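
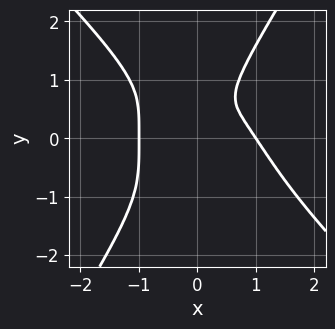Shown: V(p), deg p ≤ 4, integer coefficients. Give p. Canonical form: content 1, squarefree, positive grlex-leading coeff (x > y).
First, degree: the shape is more complex than any degree-3 curve, so deg p = 4.
Next, against the integer gridlines: the x-axis gridline crossings are at x ∈ {-1, 1}.
Finally, these observations pin down the coefficients.

3*x^4 + 2*x^3*y - y^4 + 2*x^2*y - 3*x^2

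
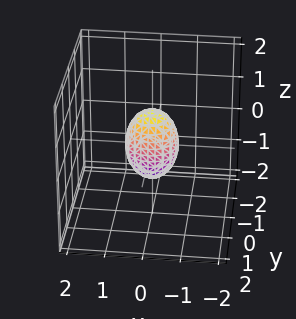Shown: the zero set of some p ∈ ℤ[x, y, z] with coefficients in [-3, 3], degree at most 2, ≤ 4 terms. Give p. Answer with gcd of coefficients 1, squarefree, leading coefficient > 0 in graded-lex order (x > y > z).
2*x^2 + 2*y^2 + z^2 - 1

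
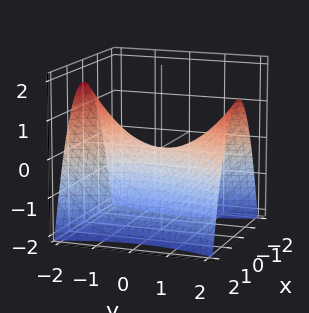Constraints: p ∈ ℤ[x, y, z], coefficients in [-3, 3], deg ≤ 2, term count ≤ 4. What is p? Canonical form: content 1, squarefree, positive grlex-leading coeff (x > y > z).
3*x^2 - y^2 + 3*z

Degree: a hyperbolic paraboloid; a quadric, so deg p = 2.
Symmetries: the x ↦ −x reflection is a symmetry, so x appears only in even powers; mirror symmetry y ↦ −y ⇒ only even powers of y.
Checking where it meets the axes: it crosses the z-axis at the gridline z = 0; it crosses the y-axis at the gridline y = 0; it meets the x-axis at x = 0 (among the integer gridlines).
These observations pin down the coefficients.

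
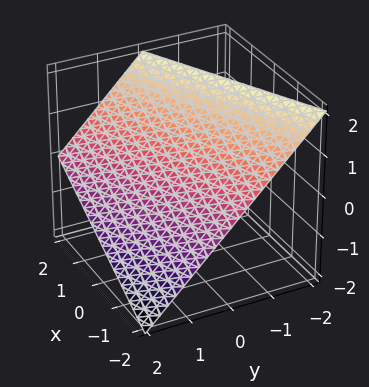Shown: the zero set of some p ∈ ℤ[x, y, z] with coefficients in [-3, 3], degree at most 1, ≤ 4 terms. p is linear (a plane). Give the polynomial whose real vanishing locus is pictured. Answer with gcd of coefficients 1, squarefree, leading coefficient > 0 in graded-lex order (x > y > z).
1. The degree is 1 — every cross-section is a straight line — this is a plane.
2. From the axis intercepts and sections: it crosses the x-axis at the gridline x = -2; one z-axis crossing is at z = 1.
3. Putting this together gives p.

x - 2*y - 2*z + 2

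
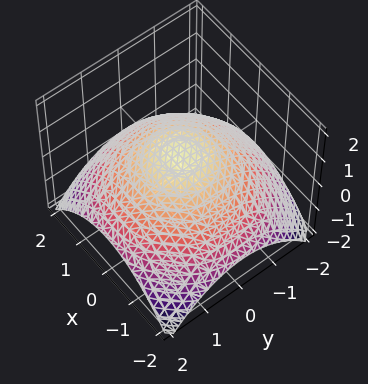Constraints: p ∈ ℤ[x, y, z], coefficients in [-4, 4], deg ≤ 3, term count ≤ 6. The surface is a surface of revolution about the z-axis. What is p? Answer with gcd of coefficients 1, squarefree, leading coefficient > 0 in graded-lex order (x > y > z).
1. deg p = 2. A generic line meets the surface in up to 2 points.
2. By symmetry, every cross-section ⟂ z is a circle, so x, y appear only via x² + y².
3. Against the integer gridlines: a circular section at z = 0 has radius between 1 and 2.
4. Matching integer coefficients to the picture gives p.

x^2 + y^2 + 3*z - 2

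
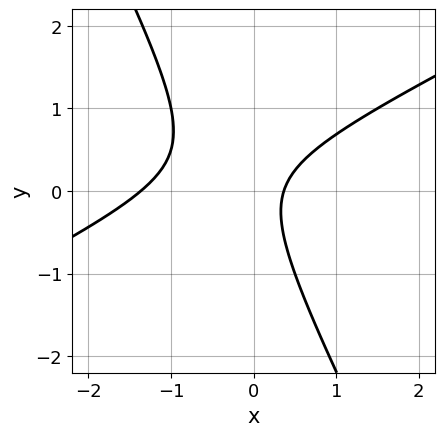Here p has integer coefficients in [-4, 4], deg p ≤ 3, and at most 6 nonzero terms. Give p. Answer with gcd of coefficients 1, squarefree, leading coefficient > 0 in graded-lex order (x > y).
2*x^2 - 3*x*y - 2*y^2 + 2*x - 1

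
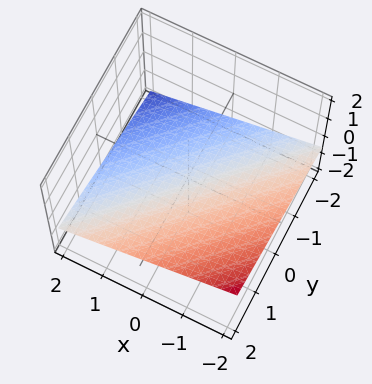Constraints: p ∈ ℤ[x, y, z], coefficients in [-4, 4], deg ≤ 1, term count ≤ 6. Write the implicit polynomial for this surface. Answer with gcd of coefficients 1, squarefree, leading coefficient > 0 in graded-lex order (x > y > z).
x - y + 3*z + 2

First, deg p = 1. Every cross-section is a straight line — this is a plane.
Then, observable constraints: one y-axis crossing is at y = 2; one x-axis crossing is at x = -2.
Finally, the integer polynomial consistent with all of this is the stated p.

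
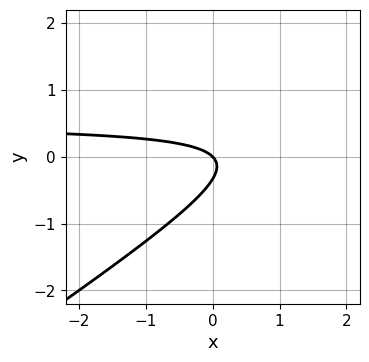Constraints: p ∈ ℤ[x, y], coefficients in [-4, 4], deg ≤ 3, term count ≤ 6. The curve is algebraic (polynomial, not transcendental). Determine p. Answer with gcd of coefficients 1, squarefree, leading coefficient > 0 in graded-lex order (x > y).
The degree is 2 — a generic line meets the curve in up to 2 points.
Observable constraints: one x-axis crossing is at x = 0; one y-axis crossing is at y = 0.
The integer polynomial consistent with all of this is the stated p.

2*x*y - 3*y^2 - x - y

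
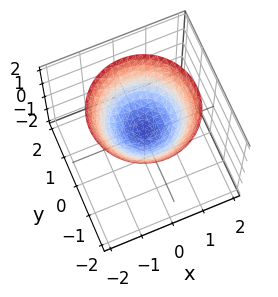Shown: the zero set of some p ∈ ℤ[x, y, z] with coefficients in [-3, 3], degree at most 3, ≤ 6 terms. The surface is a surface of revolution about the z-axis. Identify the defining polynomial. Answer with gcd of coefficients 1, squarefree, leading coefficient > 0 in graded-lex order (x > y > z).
First, degree: the shape is more complex than any degree-1 surface, so deg p = 2.
Then, symmetry: every cross-section ⟂ z is a circle, so x, y appear only via x² + y².
Then, from the visible intercepts: a circular section at z = 1 has radius exactly 1; it misses every integer gridline on the x-axis; the surface avoids every integer y-axis point in the box.
Finally, matching integer coefficients to the picture gives p.

2*x^2 + 2*y^2 - 3*z + 1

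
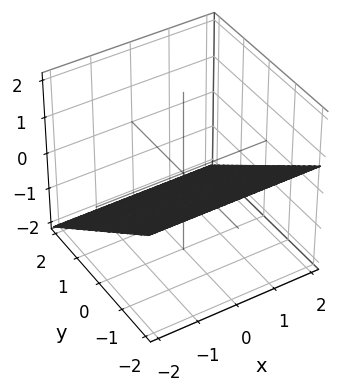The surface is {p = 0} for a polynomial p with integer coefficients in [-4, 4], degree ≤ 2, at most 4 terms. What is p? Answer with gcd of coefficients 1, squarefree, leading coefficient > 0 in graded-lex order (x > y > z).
deg p = 1. The surface is flat (a plane).
Observable constraints: it misses every integer gridline on the x-axis; it crosses the y-axis at the gridline y = -1.
Putting this together gives p.

2*y + 3*z + 2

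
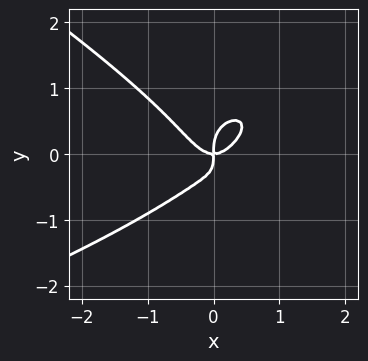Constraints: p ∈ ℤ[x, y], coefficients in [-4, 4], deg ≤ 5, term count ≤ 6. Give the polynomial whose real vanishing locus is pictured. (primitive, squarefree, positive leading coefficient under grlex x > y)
x*y^3 + 2*y^4 + 2*x^3 - x*y^2 - x*y

First, degree: no degree-3 curve has this shape, so deg p = 4.
Next, against the integer gridlines: it crosses the y-axis at the gridline y = 0; it crosses the x-axis at the gridline x = 0.
Finally, fitting integer coefficients to these (and the overall shape) gives p.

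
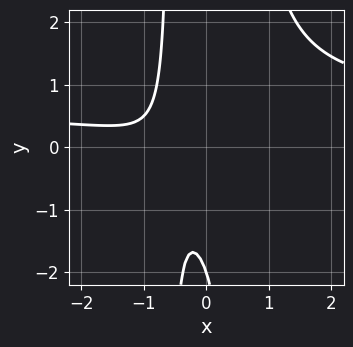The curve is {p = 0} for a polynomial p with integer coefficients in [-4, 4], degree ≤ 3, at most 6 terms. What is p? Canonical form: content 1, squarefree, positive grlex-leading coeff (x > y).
First, the degree is 3 — a generic line meets the curve in up to 3 points.
Then, against the integer gridlines: one y-axis crossing is at y = -2; the curve avoids every integer x-axis point in the box.
Finally, the integer polynomial consistent with all of this is the stated p.

3*x^2*y - 2*x^2 - 3*x - y - 2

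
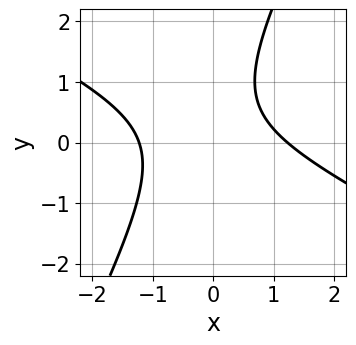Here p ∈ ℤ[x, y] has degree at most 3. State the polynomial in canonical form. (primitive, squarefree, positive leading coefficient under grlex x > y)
2*x^2 + 3*x*y - 2*y^2 + 2*y - 3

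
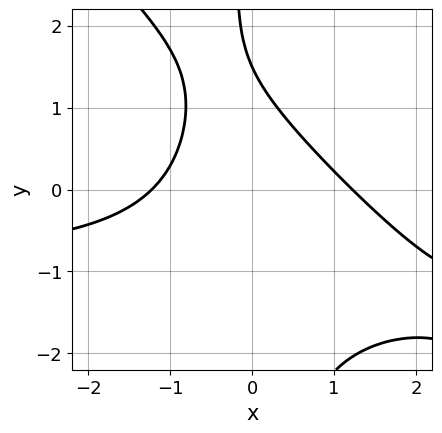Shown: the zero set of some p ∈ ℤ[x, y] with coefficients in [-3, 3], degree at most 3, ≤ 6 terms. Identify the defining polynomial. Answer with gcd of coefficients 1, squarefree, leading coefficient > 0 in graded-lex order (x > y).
2*x^2*y + 2*x*y^2 + 2*x^2 + 2*y - 3

First, deg p = 3.
Finally, the integer polynomial consistent with all of this is the stated p.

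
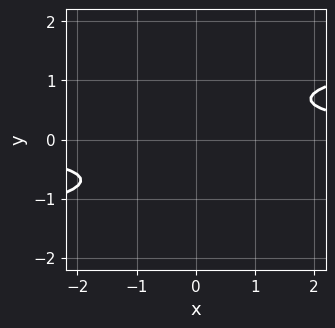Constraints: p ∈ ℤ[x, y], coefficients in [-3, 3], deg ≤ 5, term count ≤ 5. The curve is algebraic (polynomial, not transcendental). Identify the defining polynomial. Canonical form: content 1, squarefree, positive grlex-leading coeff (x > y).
1. Degree: the shape is more complex than any degree-3 curve, so deg p = 4.
2. Checking where it meets the axes: it misses every integer gridline on the y-axis; the curve avoids every integer x-axis point in the box.
3. Assembling these constraints gives the stated polynomial.

3*y^4 - 2*x*y + 2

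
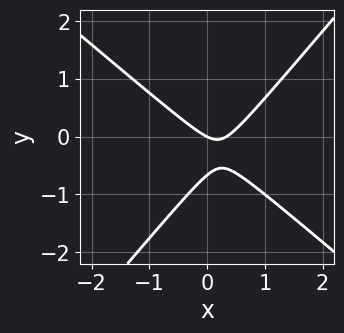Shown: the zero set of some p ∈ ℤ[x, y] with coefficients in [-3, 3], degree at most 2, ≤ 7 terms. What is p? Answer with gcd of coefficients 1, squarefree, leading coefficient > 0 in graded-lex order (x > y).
Degree: a generic line meets the curve in up to 2 points, so deg p = 2.
Against the integer gridlines: it crosses the y-axis at the gridline y = 0; one x-axis crossing is at x = 0.
These observations pin down the coefficients.

3*x^2 + x*y - 3*y^2 - x - 2*y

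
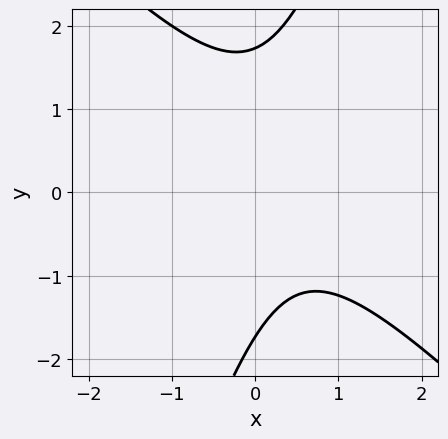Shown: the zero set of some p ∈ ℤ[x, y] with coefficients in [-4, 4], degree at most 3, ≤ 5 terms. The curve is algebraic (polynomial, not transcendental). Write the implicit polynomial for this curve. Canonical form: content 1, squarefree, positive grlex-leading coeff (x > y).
3*x^2 + 2*x*y - y^2 - 2*x + 3

First, the degree is 2 — the shape is more complex than any degree-1 curve.
Next, checking where it meets the axes: the curve avoids every integer x-axis point in the box.
Finally, assembling these constraints gives the stated polynomial.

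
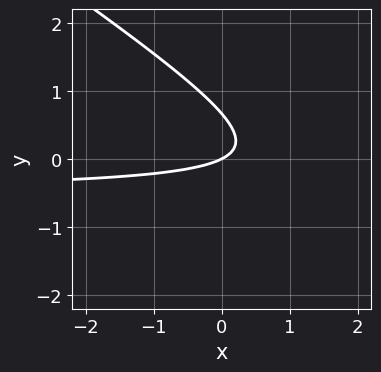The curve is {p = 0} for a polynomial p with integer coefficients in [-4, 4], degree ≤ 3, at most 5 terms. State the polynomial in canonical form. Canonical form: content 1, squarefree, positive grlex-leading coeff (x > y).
1. Degree: no degree-1 curve has this shape, so deg p = 2.
2. From the axis intercepts and sections: it crosses the y-axis at the gridline y = 0; it crosses the x-axis at the gridline x = 0.
3. These observations pin down the coefficients.

2*x*y + 3*y^2 + x - 2*y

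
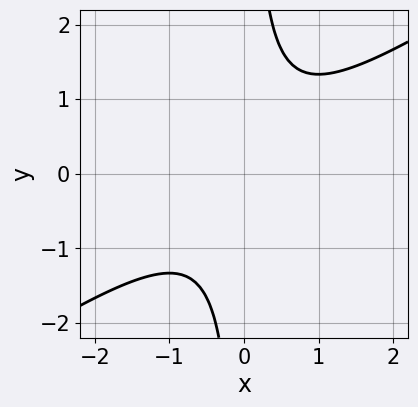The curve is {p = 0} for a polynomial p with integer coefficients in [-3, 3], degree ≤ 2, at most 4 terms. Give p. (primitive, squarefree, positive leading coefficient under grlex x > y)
2*x^2 - 3*x*y + 2

(a) Degree: a generic line meets the curve in up to 2 points, so deg p = 2.
(b) Reading off the gridlines: the curve avoids every integer x-axis point in the box; it misses every integer gridline on the y-axis.
(c) The integer polynomial consistent with all of this is the stated p.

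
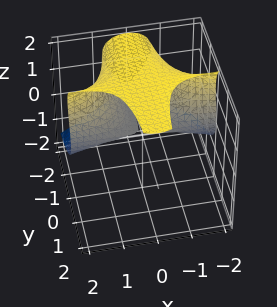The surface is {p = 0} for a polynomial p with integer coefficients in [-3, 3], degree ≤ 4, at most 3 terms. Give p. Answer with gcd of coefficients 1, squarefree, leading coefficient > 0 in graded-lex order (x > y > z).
1. The degree is 3 — a generic line meets the surface in up to 3 points.
2. Observable constraints: every point of the x-axis in the box is on the surface; one z-axis crossing is at z = 2; the visible y-axis segment lies entirely on the surface.
3. Putting this together gives p.

x^2*y - z^3 + 2*z^2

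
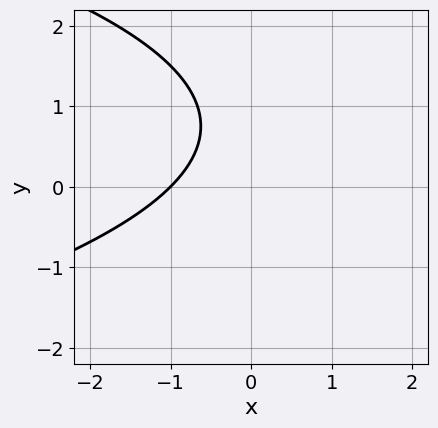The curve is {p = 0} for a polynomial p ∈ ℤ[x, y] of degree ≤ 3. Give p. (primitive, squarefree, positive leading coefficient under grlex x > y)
Degree: the shape is more complex than any degree-1 curve, so deg p = 2.
Checking where it meets the axes: it crosses the x-axis at the gridline x = -1; no y-intercept at any integer in the box.
The integer polynomial consistent with all of this is the stated p.

2*y^2 + 3*x - 3*y + 3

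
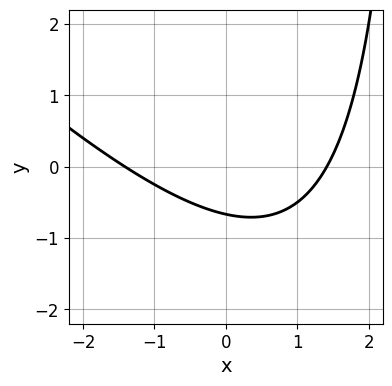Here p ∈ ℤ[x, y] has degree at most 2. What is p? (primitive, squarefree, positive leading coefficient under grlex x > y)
x^2 + x*y - 3*y - 2

1. Degree: the shape is more complex than any degree-1 curve, so deg p = 2.
2. Matching integer coefficients to the picture gives p.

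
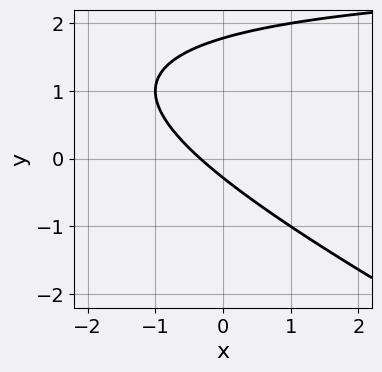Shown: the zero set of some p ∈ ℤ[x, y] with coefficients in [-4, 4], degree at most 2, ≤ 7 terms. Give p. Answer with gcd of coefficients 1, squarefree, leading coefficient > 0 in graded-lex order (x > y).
x*y + 2*y^2 - 3*x - 3*y - 1

1. Degree: no degree-1 curve has this shape, so deg p = 2.
2. The integer polynomial consistent with all of this is the stated p.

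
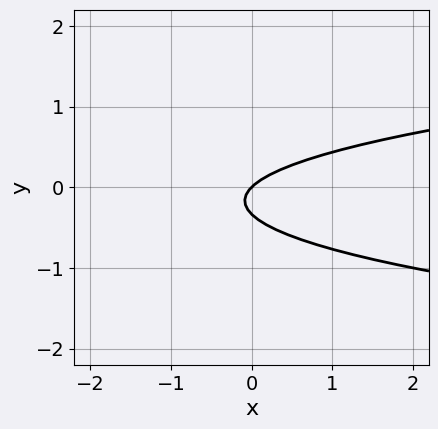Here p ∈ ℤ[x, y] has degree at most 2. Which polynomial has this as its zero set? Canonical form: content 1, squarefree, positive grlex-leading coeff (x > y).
3*y^2 - x + y

(a) The degree is 2 — the shape is more complex than any degree-1 curve.
(b) Observable constraints: one y-axis crossing is at y = 0; it meets the x-axis at x = 0 (among the integer gridlines).
(c) Assembling these constraints gives the stated polynomial.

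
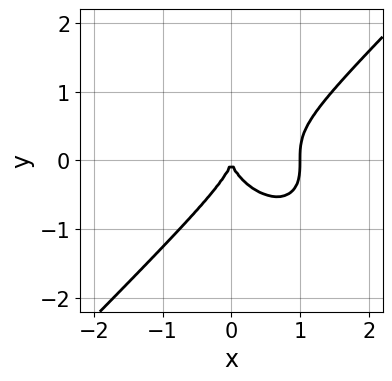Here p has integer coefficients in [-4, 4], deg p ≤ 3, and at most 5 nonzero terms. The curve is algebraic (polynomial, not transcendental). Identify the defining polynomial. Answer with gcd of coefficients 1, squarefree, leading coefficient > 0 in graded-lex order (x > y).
x^3 - y^3 - x^2

The degree is 3 — no degree-2 curve has this shape.
Against the integer gridlines: the x-axis gridline crossings are at x ∈ {0, 1}; it crosses the y-axis at the gridline y = 0.
Matching integer coefficients to the picture gives p.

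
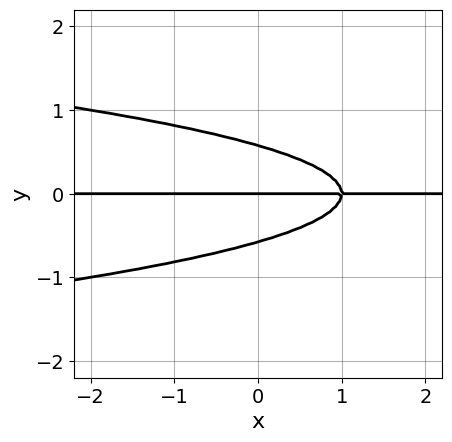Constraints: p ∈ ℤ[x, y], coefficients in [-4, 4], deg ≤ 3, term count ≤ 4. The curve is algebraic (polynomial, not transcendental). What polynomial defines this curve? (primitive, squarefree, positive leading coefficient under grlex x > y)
First, degree: the shape is more complex than any degree-2 curve, so deg p = 3.
Next, observable constraints: every point of the x-axis in the box is on the curve; one y-axis crossing is at y = 0.
Finally, matching integer coefficients to the picture gives p.

3*y^3 + x*y - y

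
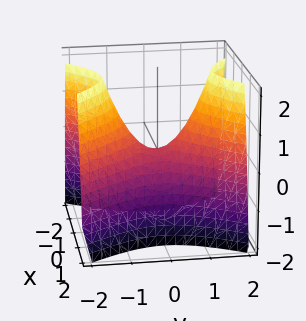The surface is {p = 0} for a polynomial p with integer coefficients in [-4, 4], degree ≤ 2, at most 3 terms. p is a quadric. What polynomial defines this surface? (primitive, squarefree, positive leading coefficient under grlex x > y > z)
3*x^2 - 2*y^2 + 2*z

1. deg p = 2.
2. Symmetries: mirror symmetry x ↦ −x ⇒ only even powers of x; it's symmetric under y → −y, forcing even powers of y.
3. From the axis intercepts and sections: it meets the z-axis at z = 0 (among the integer gridlines); one x-axis crossing is at x = 0.
4. These observations pin down the coefficients.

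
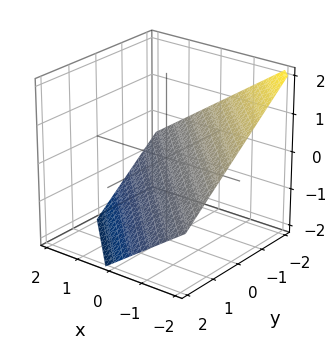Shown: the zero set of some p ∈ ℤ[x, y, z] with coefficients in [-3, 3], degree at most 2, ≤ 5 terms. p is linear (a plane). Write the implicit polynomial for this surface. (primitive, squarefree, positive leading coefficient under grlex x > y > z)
1. The degree is 1 — the surface is flat (a plane).
2. Observable constraints: it crosses the y-axis at the gridline y = -1; it meets the x-axis at x = -1 (among the integer gridlines).
3. Solving for integer coefficients yields p as stated.

2*x + 2*y + 3*z + 2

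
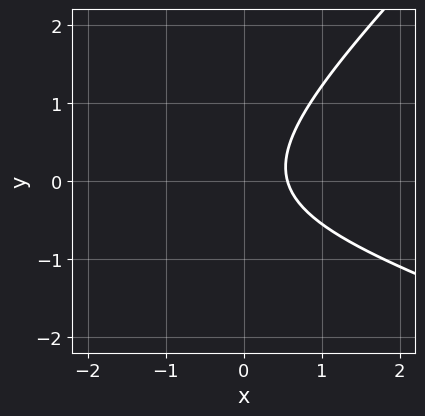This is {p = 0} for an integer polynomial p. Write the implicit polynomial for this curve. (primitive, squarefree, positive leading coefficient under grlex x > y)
(a) deg p = 2. A generic line meets the curve in up to 2 points.
(b) Against the integer gridlines: the curve avoids every integer y-axis point in the box.
(c) Fitting integer coefficients to these (and the overall shape) gives p.

x^2 + 2*x*y - 3*y^2 + 3*x - 2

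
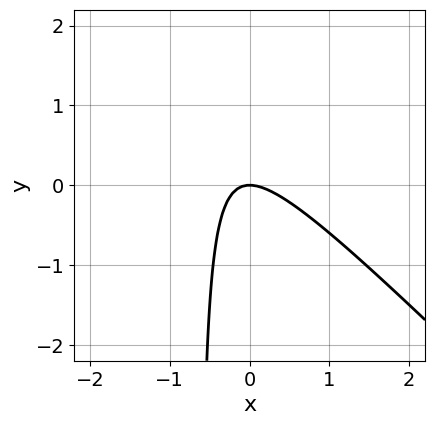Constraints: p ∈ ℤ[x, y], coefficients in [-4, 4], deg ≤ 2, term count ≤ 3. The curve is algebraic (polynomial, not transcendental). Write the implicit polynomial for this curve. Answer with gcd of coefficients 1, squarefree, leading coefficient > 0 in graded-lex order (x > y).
deg p = 2. The shape is more complex than any degree-1 curve.
From the visible intercepts: it meets the x-axis at x = 0 (among the integer gridlines); one y-axis crossing is at y = 0.
Solving for integer coefficients yields p as stated.

3*x^2 + 3*x*y + 2*y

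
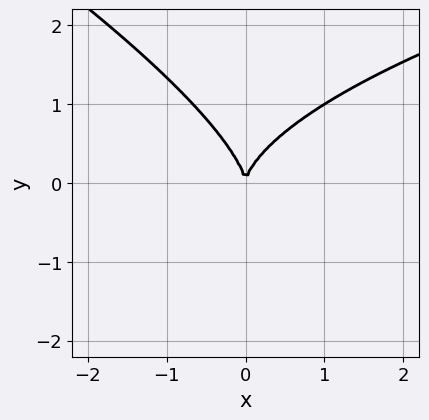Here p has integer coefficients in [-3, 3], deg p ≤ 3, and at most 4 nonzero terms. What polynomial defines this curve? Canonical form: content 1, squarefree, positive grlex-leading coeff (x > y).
x*y^2 + 2*y^3 - 3*x^2

1. Degree: no degree-2 curve has this shape, so deg p = 3.
2. From the axis intercepts and sections: it crosses the y-axis at the gridline y = 0; it meets the x-axis at x = 0 (among the integer gridlines).
3. Matching integer coefficients to the picture gives p.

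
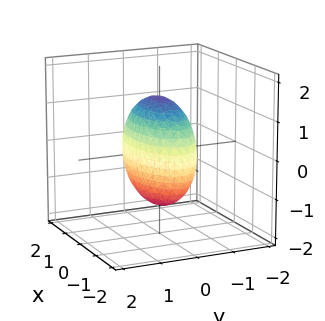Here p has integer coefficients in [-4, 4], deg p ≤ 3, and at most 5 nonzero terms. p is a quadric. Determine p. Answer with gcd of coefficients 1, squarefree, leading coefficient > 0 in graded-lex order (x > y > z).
(a) deg p = 2. A closed, bounded, convex surface; a quadric.
(b) Symmetries: it's symmetric under x → −x, forcing even powers of x; mirror symmetry z ↦ −z ⇒ only even powers of z; the y ↦ −y reflection is a symmetry, so y appears only in even powers.
(c) Together with the visible shape, these determine p as stated.

x^2 + 3*y^2 + z^2 - 2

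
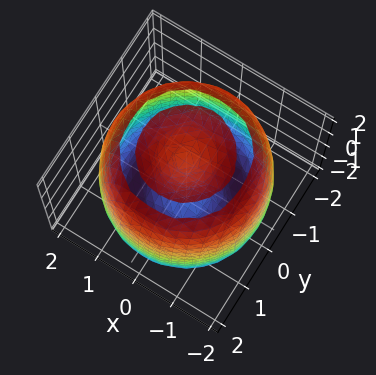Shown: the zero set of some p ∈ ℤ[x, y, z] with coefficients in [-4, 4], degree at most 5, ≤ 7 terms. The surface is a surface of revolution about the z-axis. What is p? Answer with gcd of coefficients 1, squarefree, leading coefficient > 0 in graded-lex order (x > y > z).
x^4 + 2*x^2*y^2 + y^4 - 3*x^2 - 3*y^2 + z^2 - 2

(a) The picture has 2 separate pieces. They look like related sheets of one shape, so recover p as a whole.
(b) The degree is 4 — the shape is more complex than any degree-3 surface.
(c) Symmetries: the z-axis is an axis of rotation, so x and y enter only as x² + y².
(d) Observable constraints: a circular section at z = 0 has radius between 1 and 2.
(e) The integer polynomial consistent with all of this is the stated p.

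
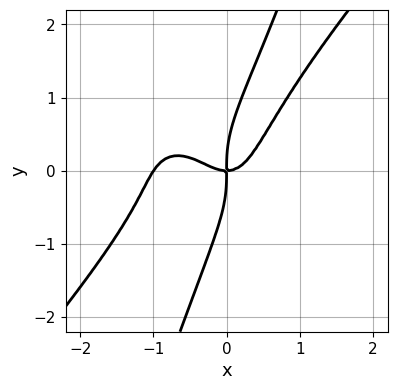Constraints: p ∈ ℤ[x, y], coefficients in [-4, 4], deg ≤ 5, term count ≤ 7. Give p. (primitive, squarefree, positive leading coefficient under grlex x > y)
The degree is 4 — a generic line meets the curve in up to 4 points.
Reading off the gridlines: one y-axis crossing is at y = 0; among the integer gridlines, it crosses the x-axis at x ∈ {-1, 0}.
Together with the visible shape, these determine p as stated.

3*x^4 - 3*x*y^3 + y^4 + 3*x^3 - 2*x*y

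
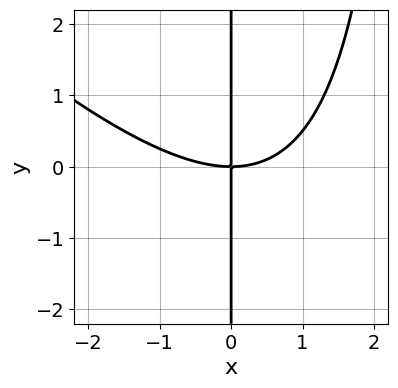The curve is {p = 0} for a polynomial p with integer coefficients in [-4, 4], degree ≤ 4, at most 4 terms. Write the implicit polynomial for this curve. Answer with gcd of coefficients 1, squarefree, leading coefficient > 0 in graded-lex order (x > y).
x^3 + x^2*y - 3*x*y

First, degree: a generic line meets the curve in up to 3 points, so deg p = 3.
Then, checking where it meets the axes: every point of the y-axis in the box is on the curve; one x-axis crossing is at x = 0.
Finally, matching integer coefficients to the picture gives p.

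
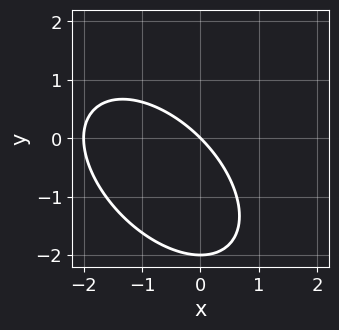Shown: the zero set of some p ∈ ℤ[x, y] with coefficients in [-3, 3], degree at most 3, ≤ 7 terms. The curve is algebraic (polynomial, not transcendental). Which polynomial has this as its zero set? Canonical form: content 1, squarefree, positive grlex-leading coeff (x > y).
x^2 + x*y + y^2 + 2*x + 2*y

(a) The degree is 2 — the shape is more complex than any degree-1 curve.
(b) Observable constraints: the x-axis gridline crossings are at x ∈ {-2, 0}; among the integer gridlines, it crosses the y-axis at y ∈ {-2, 0}.
(c) Solving for integer coefficients yields p as stated.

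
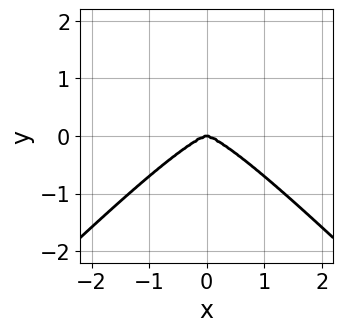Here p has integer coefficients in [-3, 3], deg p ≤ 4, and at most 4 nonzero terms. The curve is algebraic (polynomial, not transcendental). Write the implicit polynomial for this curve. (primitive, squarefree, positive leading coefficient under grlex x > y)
Degree: a generic line meets the curve in up to 4 points, so deg p = 4.
Symmetries: the x ↦ −x reflection is a symmetry, so x appears only in even powers.
Reading off the gridlines: it meets the y-axis at y = 0 (among the integer gridlines); it meets the x-axis at x = 0 (among the integer gridlines).
Fitting integer coefficients to these (and the overall shape) gives p.

2*x^4 - 2*x^2*y^2 + 3*y^3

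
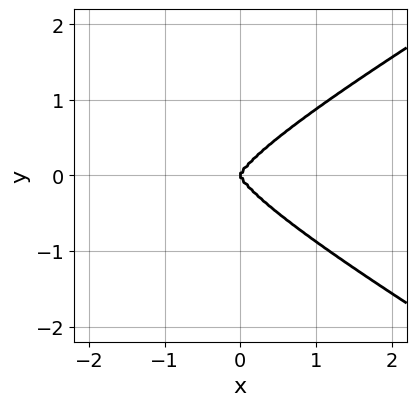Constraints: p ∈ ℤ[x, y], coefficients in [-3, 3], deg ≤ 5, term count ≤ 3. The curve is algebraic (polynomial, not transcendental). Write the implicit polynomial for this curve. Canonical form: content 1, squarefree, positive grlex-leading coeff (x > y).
x^2*y^2 - 3*y^4 + x^3

1. deg p = 4. The shape is more complex than any degree-3 curve.
2. Symmetries: it's symmetric under y → −y, forcing even powers of y.
3. From the axis intercepts and sections: it meets the x-axis at x = 0 (among the integer gridlines); one y-axis crossing is at y = 0.
4. These observations pin down the coefficients.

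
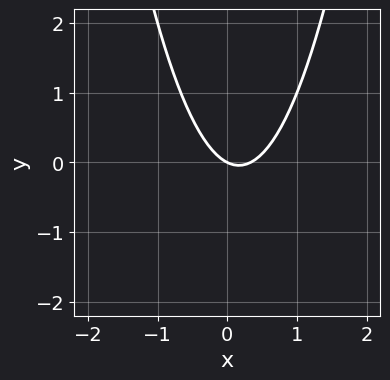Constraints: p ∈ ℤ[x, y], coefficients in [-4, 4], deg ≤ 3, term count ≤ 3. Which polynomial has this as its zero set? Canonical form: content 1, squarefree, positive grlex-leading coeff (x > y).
(a) deg p = 2. The shape is more complex than any degree-1 curve.
(b) From the axis intercepts and sections: it crosses the y-axis at the gridline y = 0; it crosses the x-axis at the gridline x = 0.
(c) The integer polynomial consistent with all of this is the stated p.

3*x^2 - x - 2*y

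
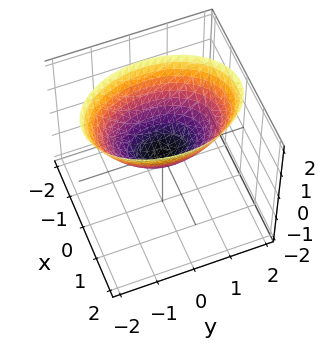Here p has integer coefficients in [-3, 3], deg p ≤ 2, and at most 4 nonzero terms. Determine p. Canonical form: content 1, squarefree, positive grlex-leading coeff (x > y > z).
First, the degree is 2 — a paraboloid; a quadric.
Next, symmetries: mirror symmetry y ↦ −y ⇒ only even powers of y; it's symmetric under x → −x, forcing even powers of x.
Next, against the integer gridlines: it meets the x-axis at x = 0 (among the integer gridlines); it meets the z-axis at z = 0 (among the integer gridlines).
Finally, putting this together gives p.

2*x^2 + y^2 - 2*z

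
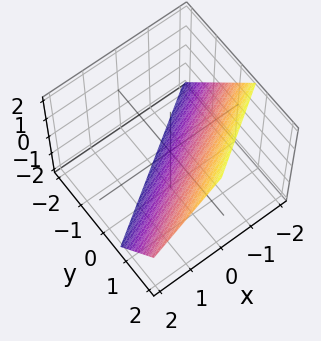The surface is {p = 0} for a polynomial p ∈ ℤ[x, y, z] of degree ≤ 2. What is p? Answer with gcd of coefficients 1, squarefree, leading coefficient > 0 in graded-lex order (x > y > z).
First, deg p = 1. Every cross-section is a straight line — this is a plane.
Next, checking where it meets the axes: one x-axis crossing is at x = -1; one z-axis crossing is at z = -1.
Finally, the integer polynomial consistent with all of this is the stated p.

2*x - 3*y + 2*z + 2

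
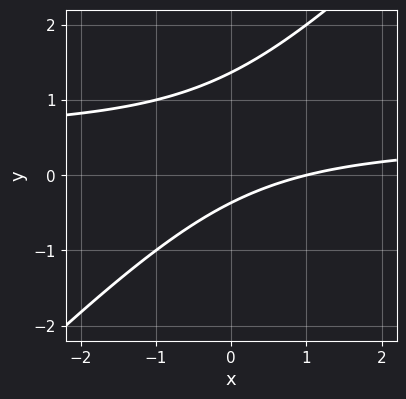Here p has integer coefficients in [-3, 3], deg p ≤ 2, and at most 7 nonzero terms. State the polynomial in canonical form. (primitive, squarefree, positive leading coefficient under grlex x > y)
2*x*y - 2*y^2 - x + 2*y + 1

First, the degree is 2 — the shape is more complex than any degree-1 curve.
Next, against the integer gridlines: it meets the x-axis at x = 1 (among the integer gridlines).
Finally, putting this together gives p.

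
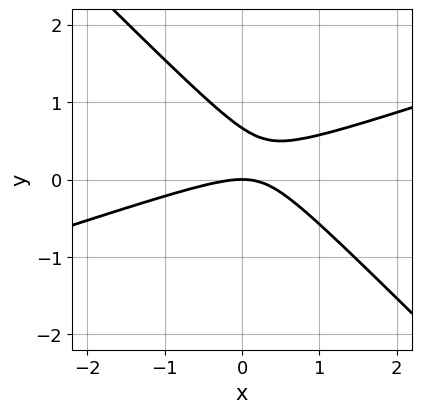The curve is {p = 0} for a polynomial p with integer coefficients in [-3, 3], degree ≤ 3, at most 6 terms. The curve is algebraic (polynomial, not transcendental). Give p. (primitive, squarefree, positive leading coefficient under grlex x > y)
x^2 - 2*x*y - 3*y^2 + 2*y

Degree: the shape is more complex than any degree-1 curve, so deg p = 2.
Against the integer gridlines: it crosses the x-axis at the gridline x = 0; it crosses the y-axis at the gridline y = 0.
Together with the visible shape, these determine p as stated.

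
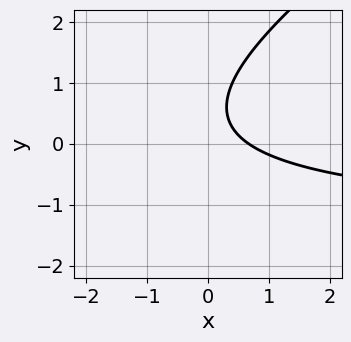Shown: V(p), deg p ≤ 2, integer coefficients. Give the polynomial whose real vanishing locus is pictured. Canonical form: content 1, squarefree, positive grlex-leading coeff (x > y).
First, deg p = 2. No degree-1 curve has this shape.
Then, from the axis intercepts and sections: no y-intercept at any integer in the box.
Finally, solving for integer coefficients yields p as stated.

2*x*y - 3*y^2 + 3*x + 3*y - 2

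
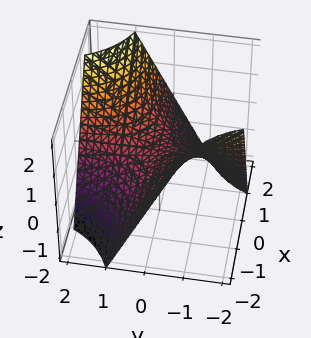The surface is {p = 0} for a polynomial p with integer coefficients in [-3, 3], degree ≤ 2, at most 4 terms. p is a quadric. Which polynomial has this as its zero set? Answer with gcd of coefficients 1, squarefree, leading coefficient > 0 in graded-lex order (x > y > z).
x*y - z

(a) The degree is 2 — a hyperbolic paraboloid; a quadric.
(b) Checking where it meets the axes: the visible y-axis segment lies entirely on the surface; every point of the x-axis in the box is on the surface; one z-axis crossing is at z = 0.
(c) These observations pin down the coefficients.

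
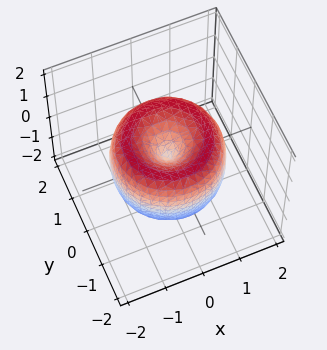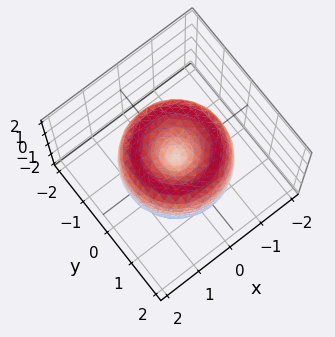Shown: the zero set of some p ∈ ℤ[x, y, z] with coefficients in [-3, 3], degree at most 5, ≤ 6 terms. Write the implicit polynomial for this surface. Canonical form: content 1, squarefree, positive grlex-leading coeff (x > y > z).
x^4 + 2*x^2*y^2 + y^4 - 2*x^2 - 2*y^2 + z^2

The degree is 4 — the shape is more complex than any degree-3 surface.
Symmetries: rotational symmetry about the z-axis ⇒ p depends on x, y only through x² + y².
Reading off the gridlines: it meets the y-axis at y = 0 (among the integer gridlines); one z-axis crossing is at z = 0.
Together with the visible shape, these determine p as stated.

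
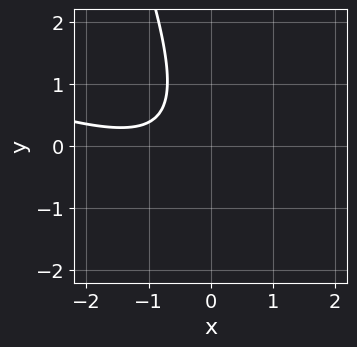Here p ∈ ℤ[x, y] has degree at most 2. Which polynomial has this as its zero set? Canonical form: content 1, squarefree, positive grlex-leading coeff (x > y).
x^2 + 3*x*y + y^2 + 2*x + 2

1. The degree is 2 — the shape is more complex than any degree-1 curve.
2. Against the integer gridlines: no y-intercept at any integer in the box; no x-intercept at any integer in the box.
3. Solving for integer coefficients yields p as stated.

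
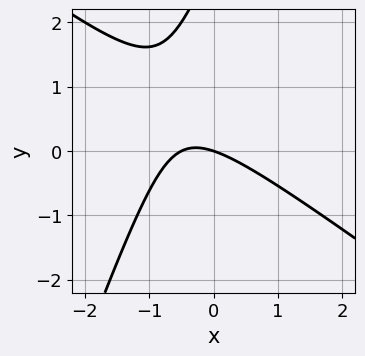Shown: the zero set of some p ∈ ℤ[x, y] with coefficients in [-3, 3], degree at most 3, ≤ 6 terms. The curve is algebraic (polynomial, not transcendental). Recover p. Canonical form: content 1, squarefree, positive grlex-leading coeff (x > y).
(a) The degree is 2 — a generic line meets the curve in up to 2 points.
(b) Observable constraints: it meets the y-axis at y = 0 (among the integer gridlines); one x-axis crossing is at x = 0.
(c) Together with the visible shape, these determine p as stated.

2*x^2 + 2*x*y - y^2 + x + 3*y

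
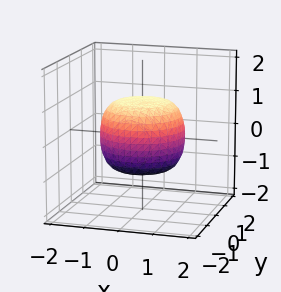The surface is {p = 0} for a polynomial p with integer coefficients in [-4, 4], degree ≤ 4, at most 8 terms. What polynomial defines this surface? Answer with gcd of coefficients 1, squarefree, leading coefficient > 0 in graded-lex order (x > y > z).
Degree: the shape is more complex than any degree-3 surface, so deg p = 4.
Symmetries: rotational symmetry about the z-axis ⇒ p depends on x, y only through x² + y².
Reading off the gridlines: a circular section at z = -1 has radius between 0 and 1; among the integer gridlines, it crosses the z-axis at z ∈ {-1, 1}.
Assembling these constraints gives the stated polynomial.

2*x^4 + 4*x^2*y^2 + 2*y^4 - x^2 - y^2 + 3*z^2 - 3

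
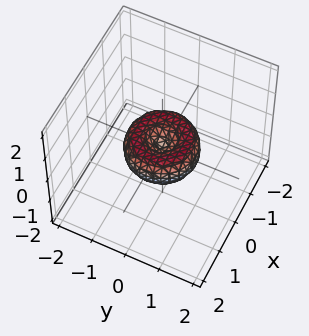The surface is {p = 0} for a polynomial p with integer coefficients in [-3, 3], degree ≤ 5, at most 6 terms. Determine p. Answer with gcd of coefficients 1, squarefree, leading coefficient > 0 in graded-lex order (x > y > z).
First, the degree is 4 — a generic line meets the surface in up to 4 points.
Then, symmetry: the surface is invariant under rotation about z: p = q(x² + y², z).
Next, from the axis intercepts and sections: it crosses the z-axis at the gridline z = 0; among the integer gridlines, it crosses the y-axis at y ∈ {-1, 0, 1}; a circular section at z = 0 has radius exactly 1; the x-axis gridline crossings are at x ∈ {-1, 0, 1}.
Finally, solving for integer coefficients yields p as stated.

x^4 + 2*x^2*y^2 + y^4 - x^2 - y^2 + z^2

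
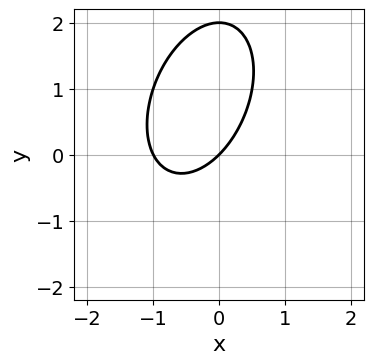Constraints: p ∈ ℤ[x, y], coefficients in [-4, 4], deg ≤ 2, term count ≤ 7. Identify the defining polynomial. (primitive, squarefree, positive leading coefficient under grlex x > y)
2*x^2 - x*y + y^2 + 2*x - 2*y

(a) deg p = 2. The shape is more complex than any degree-1 curve.
(b) From the axis intercepts and sections: the x-axis gridline crossings are at x ∈ {-1, 0}; among the integer gridlines, it crosses the y-axis at y ∈ {0, 2}.
(c) The integer polynomial consistent with all of this is the stated p.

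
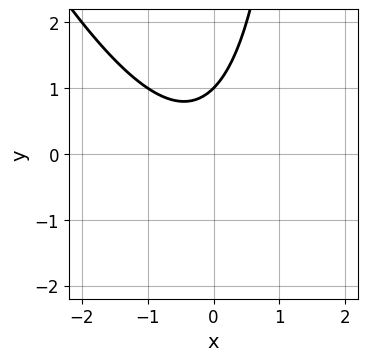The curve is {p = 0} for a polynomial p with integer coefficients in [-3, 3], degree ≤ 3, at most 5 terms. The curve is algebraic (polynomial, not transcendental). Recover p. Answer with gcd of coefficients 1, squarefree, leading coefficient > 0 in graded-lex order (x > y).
The degree is 2 — the shape is more complex than any degree-1 curve.
Observable constraints: the curve avoids every integer x-axis point in the box; it crosses the y-axis at the gridline y = 1.
Matching integer coefficients to the picture gives p.

2*x^2 + x*y + x - 2*y + 2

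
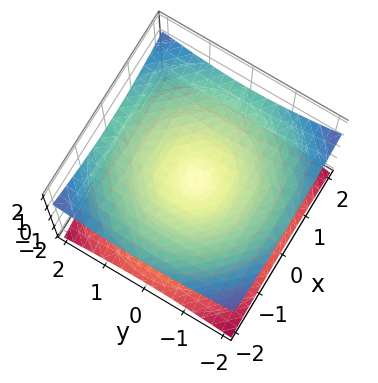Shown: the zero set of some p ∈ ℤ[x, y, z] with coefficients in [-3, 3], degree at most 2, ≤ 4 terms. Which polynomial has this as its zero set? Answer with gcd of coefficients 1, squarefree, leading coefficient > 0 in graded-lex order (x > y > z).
x^2 + y^2 - 3*z^2

1. Degree: a double cone through the origin; a quadric, so deg p = 2.
2. Symmetries: the surface is invariant under rotation about z: p = q(x² + y², z); it's symmetric under z → −z, forcing even powers of z.
3. Observable constraints: it crosses the y-axis at the gridline y = 0; it meets the x-axis at x = 0 (among the integer gridlines); it meets the z-axis at z = 0 (among the integer gridlines); a circular section at z = -1 has radius between 1 and 2.
4. The integer polynomial consistent with all of this is the stated p.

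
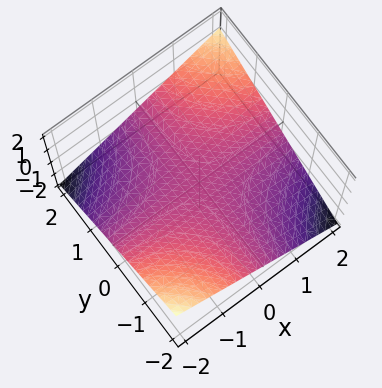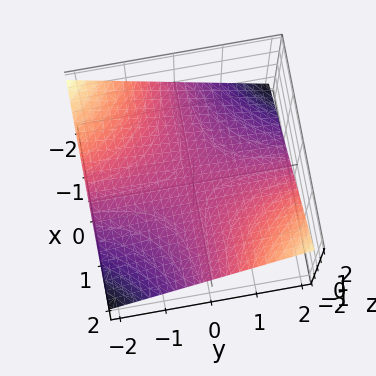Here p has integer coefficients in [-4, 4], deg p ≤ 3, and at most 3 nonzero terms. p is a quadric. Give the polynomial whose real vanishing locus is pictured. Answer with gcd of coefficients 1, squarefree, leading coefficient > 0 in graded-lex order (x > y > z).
First, deg p = 2.
Then, from the visible intercepts: it meets the z-axis at z = 0 (among the integer gridlines); the visible y-axis segment lies entirely on the surface; the visible x-axis segment lies entirely on the surface.
Finally, matching integer coefficients to the picture gives p.

x*y - 3*z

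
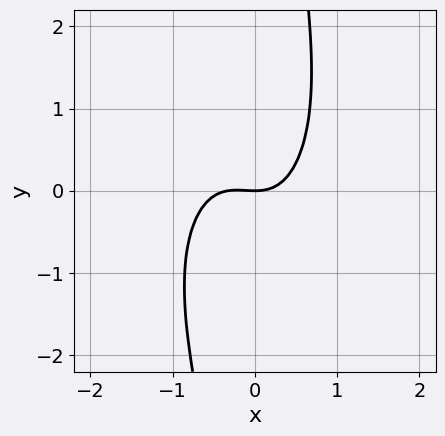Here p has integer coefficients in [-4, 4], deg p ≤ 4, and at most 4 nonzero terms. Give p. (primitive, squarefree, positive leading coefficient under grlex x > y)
3*x^3 + x*y^2 + x^2 - 2*y

deg p = 3.
Against the integer gridlines: it meets the x-axis at x = 0 (among the integer gridlines); it meets the y-axis at y = 0 (among the integer gridlines).
Fitting integer coefficients to these (and the overall shape) gives p.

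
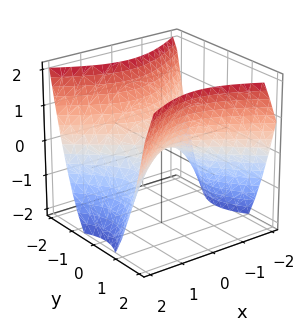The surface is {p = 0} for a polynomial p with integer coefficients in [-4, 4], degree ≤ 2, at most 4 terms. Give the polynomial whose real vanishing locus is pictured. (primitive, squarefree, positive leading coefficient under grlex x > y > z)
2*x^2 - 3*y^2 + 3*z

(a) The degree is 2 — a hyperbolic paraboloid; a quadric.
(b) Symmetries: the x ↦ −x reflection is a symmetry, so x appears only in even powers; mirror symmetry y ↦ −y ⇒ only even powers of y.
(c) From the axis intercepts and sections: it crosses the z-axis at the gridline z = 0; it meets the y-axis at y = 0 (among the integer gridlines).
(d) These observations pin down the coefficients.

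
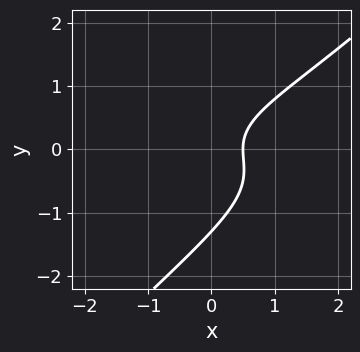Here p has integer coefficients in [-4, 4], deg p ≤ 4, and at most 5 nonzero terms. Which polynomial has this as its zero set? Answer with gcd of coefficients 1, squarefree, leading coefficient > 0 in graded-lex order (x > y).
2*x*y^2 - 2*y^3 - 2*y^2 + 2*x - 1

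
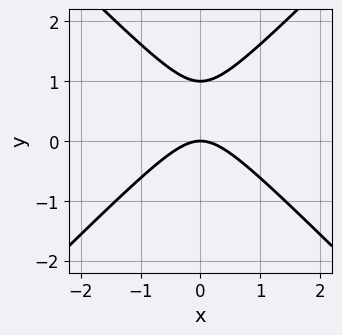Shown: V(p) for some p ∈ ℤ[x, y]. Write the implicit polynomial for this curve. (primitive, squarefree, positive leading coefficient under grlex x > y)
1. deg p = 2.
2. Symmetries: it's symmetric under x → −x, forcing even powers of x.
3. Checking where it meets the axes: it meets the x-axis at x = 0 (among the integer gridlines); among the integer gridlines, it crosses the y-axis at y ∈ {0, 1}.
4. The integer polynomial consistent with all of this is the stated p.

x^2 - y^2 + y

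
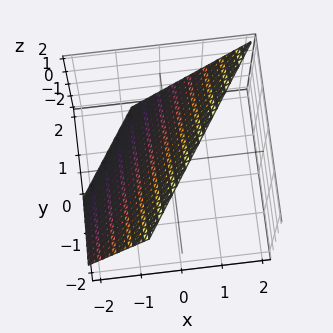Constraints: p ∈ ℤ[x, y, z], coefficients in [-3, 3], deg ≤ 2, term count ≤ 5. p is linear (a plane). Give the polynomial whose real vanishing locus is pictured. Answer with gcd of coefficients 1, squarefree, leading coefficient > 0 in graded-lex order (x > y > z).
3*x - 2*y - 2*z + 2

Degree: every cross-section is a straight line — this is a plane, so deg p = 1.
Observable constraints: it meets the y-axis at y = 1 (among the integer gridlines); one z-axis crossing is at z = 1.
Fitting integer coefficients to these (and the overall shape) gives p.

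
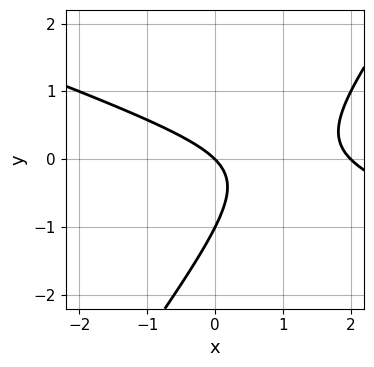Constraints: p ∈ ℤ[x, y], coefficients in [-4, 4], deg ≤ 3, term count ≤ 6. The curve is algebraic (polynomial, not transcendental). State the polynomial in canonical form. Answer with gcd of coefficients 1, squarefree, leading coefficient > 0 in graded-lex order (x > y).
(a) deg p = 2. The shape is more complex than any degree-1 curve.
(b) Checking where it meets the axes: among the integer gridlines, it crosses the y-axis at y ∈ {-1, 0}; among the integer gridlines, it crosses the x-axis at x ∈ {0, 2}.
(c) Fitting integer coefficients to these (and the overall shape) gives p.

x^2 + 2*x*y - 2*y^2 - 2*x - 2*y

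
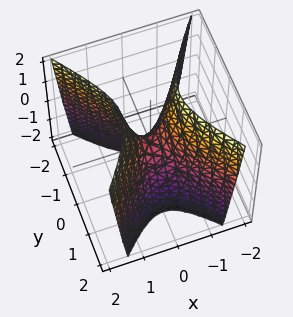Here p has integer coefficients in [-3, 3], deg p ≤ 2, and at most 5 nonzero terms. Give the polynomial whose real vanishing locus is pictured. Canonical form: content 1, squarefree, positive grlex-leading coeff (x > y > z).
3*x^2 - 2*y^2 - z

First, deg p = 2. A saddle surface; a quadric.
Next, symmetries: it's symmetric under x → −x, forcing even powers of x; mirror symmetry y ↦ −y ⇒ only even powers of y.
Then, reading off the gridlines: it meets the y-axis at y = 0 (among the integer gridlines); it crosses the x-axis at the gridline x = 0.
Finally, solving for integer coefficients yields p as stated.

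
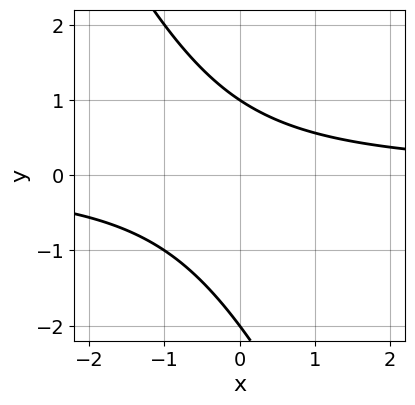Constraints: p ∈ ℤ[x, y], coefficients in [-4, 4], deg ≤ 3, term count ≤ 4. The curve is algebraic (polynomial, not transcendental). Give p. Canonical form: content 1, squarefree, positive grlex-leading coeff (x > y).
deg p = 2. The shape is more complex than any degree-1 curve.
From the axis intercepts and sections: it misses every integer gridline on the x-axis; among the integer gridlines, it crosses the y-axis at y ∈ {-2, 1}.
Putting this together gives p.

2*x*y + y^2 + y - 2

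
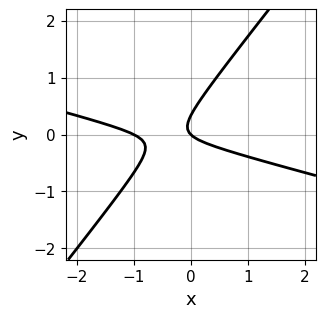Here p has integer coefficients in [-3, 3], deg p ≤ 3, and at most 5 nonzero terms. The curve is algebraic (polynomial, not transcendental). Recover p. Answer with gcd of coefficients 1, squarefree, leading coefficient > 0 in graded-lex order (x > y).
x^2 + 3*x*y - 3*y^2 + x + y

First, the degree is 2 — the shape is more complex than any degree-1 curve.
Next, checking where it meets the axes: one y-axis crossing is at y = 0; the x-axis gridline crossings are at x ∈ {-1, 0}.
Finally, matching integer coefficients to the picture gives p.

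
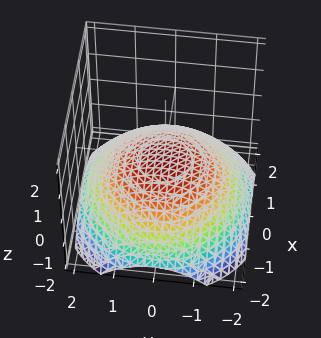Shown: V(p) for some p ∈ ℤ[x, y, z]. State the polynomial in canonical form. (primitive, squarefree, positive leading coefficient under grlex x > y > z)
1. deg p = 2. A paraboloid; a quadric.
2. By symmetry, the surface is invariant under rotation about z: p = q(x² + y², z).
3. Reading off the gridlines: one z-axis crossing is at z = 0; a circular section at z = -1 has radius between 1 and 2; it crosses the y-axis at the gridline y = 0; one x-axis crossing is at x = 0.
4. Fitting integer coefficients to these (and the overall shape) gives p.

x^2 + y^2 + 3*z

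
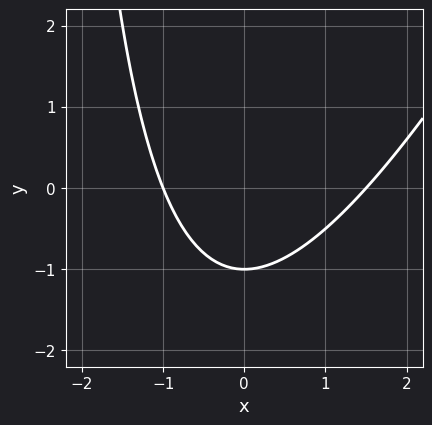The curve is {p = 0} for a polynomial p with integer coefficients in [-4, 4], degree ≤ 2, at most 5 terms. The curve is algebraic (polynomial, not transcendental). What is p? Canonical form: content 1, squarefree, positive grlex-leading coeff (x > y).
1. deg p = 2. A generic line meets the curve in up to 2 points.
2. Observable constraints: it crosses the y-axis at the gridline y = -1; it crosses the x-axis at the gridline x = -1.
3. Fitting integer coefficients to these (and the overall shape) gives p.

2*x^2 - x*y - x - 3*y - 3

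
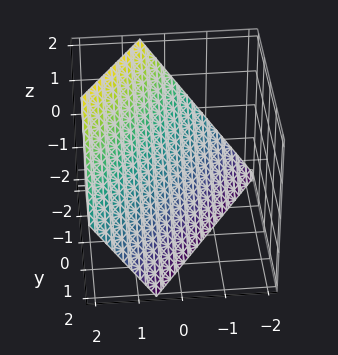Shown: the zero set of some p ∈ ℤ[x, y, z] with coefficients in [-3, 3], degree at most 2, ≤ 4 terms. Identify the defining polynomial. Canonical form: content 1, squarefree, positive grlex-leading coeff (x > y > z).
3*x - 2*y - 2*z - 2

First, degree: every cross-section is a straight line — this is a plane, so deg p = 1.
Next, reading off the gridlines: it meets the z-axis at z = -1 (among the integer gridlines); it meets the y-axis at y = -1 (among the integer gridlines).
Finally, these observations pin down the coefficients.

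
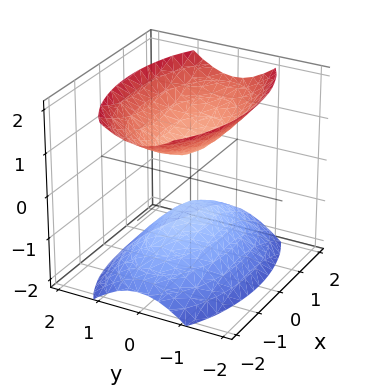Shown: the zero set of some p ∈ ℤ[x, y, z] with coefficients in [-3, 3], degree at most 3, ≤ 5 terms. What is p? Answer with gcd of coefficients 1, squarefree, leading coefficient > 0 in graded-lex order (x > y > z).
x^2 + 3*y^2 - 2*z^2 + 1

There are 2 components.
Degree: two sheets facing apart; a quadric, so deg p = 2.
Symmetries: it's symmetric under y → −y, forcing even powers of y; mirror symmetry z ↦ −z ⇒ only even powers of z; it's symmetric under x → −x, forcing even powers of x.
Observable constraints: it misses every integer gridline on the y-axis; it misses every integer gridline on the x-axis.
The integer polynomial consistent with all of this is the stated p.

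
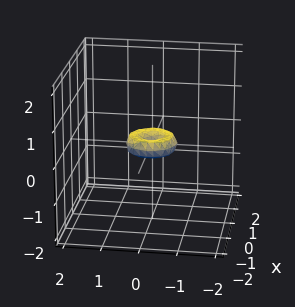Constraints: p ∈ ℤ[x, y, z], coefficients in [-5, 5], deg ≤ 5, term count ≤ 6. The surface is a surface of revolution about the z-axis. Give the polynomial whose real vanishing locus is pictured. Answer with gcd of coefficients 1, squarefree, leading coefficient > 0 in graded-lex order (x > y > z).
2*x^4 + 4*x^2*y^2 + 2*y^4 - x^2 - y^2 + 2*z^2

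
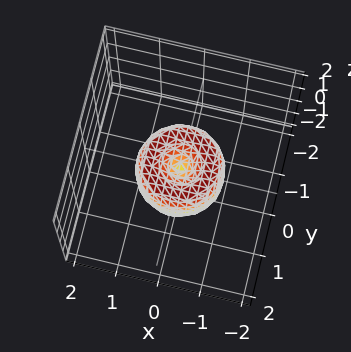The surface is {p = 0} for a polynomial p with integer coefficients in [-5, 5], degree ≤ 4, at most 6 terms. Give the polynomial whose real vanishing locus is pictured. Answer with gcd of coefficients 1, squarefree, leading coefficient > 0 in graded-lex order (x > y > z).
First, deg p = 4. No degree-3 surface has this shape.
Then, by symmetry, the surface is invariant under rotation about z: p = q(x² + y², z).
Then, reading off the gridlines: a circular section at z = 0 has radius exactly 1; it crosses the z-axis at the gridline z = 0; among the integer gridlines, it crosses the x-axis at x ∈ {-1, 0, 1}; the y-axis gridline crossings are at y ∈ {-1, 0, 1}.
Finally, together with the visible shape, these determine p as stated.

2*x^4 + 4*x^2*y^2 + 2*y^4 - 2*x^2 - 2*y^2 + z^2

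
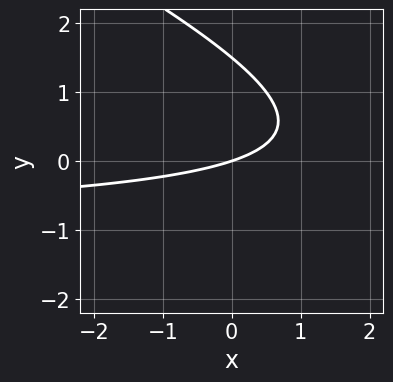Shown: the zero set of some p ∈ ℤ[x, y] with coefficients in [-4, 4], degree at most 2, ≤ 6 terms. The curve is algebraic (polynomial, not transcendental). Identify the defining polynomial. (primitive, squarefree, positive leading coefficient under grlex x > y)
First, deg p = 2. A generic line meets the curve in up to 2 points.
Then, against the integer gridlines: one y-axis crossing is at y = 0; one x-axis crossing is at x = 0.
Finally, solving for integer coefficients yields p as stated.

x*y + 2*y^2 + x - 3*y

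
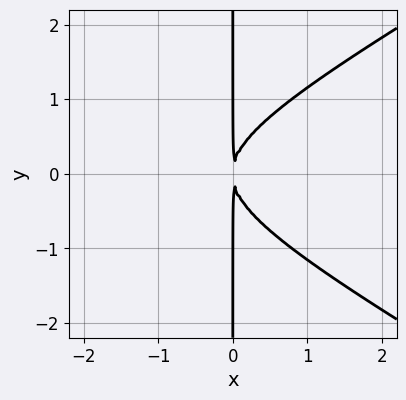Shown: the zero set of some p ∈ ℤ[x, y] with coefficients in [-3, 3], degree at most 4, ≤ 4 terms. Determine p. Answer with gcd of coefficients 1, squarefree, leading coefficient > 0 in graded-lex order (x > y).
x^3 - 3*x*y^2 + 3*x^2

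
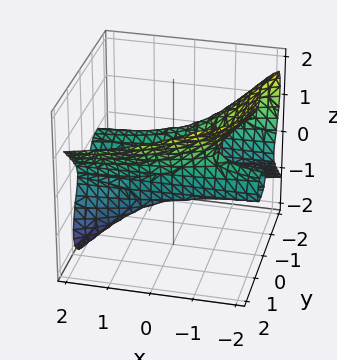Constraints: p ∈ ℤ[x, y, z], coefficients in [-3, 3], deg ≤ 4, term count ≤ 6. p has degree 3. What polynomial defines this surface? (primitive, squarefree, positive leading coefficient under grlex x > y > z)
3*x*z^2 - 2*y^3 + 3*z^3 + 2*y

deg p = 3.
From the axis intercepts and sections: among the integer gridlines, it crosses the y-axis at y ∈ {-1, 0, 1}; the visible x-axis segment lies entirely on the surface; it meets the z-axis at z = 0 (among the integer gridlines).
Solving for integer coefficients yields p as stated.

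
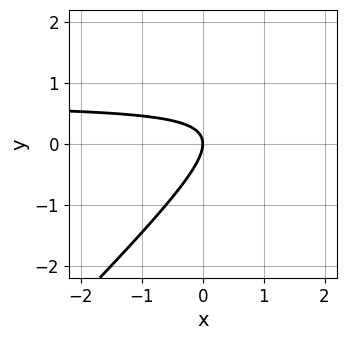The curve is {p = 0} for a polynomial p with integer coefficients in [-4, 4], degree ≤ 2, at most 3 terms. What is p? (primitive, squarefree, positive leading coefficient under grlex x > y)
3*x*y - 3*y^2 - 2*x

The degree is 2 — the shape is more complex than any degree-1 curve.
Observable constraints: it meets the x-axis at x = 0 (among the integer gridlines); one y-axis crossing is at y = 0.
Assembling these constraints gives the stated polynomial.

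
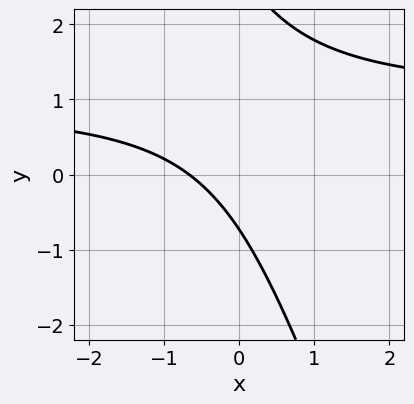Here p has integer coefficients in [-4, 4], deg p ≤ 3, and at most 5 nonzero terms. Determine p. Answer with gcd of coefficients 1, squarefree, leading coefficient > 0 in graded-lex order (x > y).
1. deg p = 2. No degree-1 curve has this shape.
2. The integer polynomial consistent with all of this is the stated p.

3*x*y + y^2 - 3*x - 2*y - 2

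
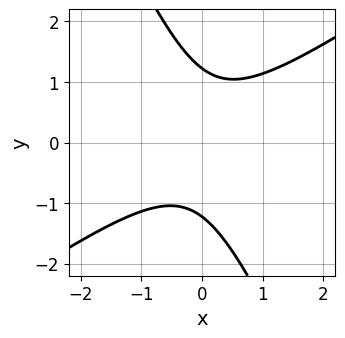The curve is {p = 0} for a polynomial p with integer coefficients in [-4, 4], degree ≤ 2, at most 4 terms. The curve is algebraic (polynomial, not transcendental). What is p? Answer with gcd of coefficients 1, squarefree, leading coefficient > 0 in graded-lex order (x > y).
3*x^2 - 3*x*y - 2*y^2 + 3

1. deg p = 2.
2. Against the integer gridlines: it misses every integer gridline on the x-axis.
3. Fitting integer coefficients to these (and the overall shape) gives p.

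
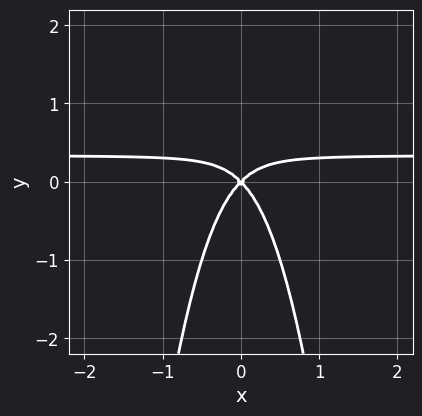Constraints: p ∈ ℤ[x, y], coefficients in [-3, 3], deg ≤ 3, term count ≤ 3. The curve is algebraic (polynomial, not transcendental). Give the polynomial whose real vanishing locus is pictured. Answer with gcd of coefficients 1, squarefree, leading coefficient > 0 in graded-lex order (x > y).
3*x^2*y - x^2 + y^2

deg p = 3. The shape is more complex than any degree-2 curve.
Symmetries: the x ↦ −x reflection is a symmetry, so x appears only in even powers.
Reading off the gridlines: it meets the y-axis at y = 0 (among the integer gridlines); one x-axis crossing is at x = 0.
Matching integer coefficients to the picture gives p.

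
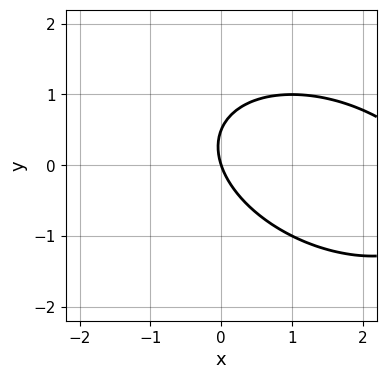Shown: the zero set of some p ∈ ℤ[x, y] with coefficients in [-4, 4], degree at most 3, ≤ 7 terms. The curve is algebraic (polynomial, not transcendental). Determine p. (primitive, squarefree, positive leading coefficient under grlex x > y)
(a) Degree: no degree-1 curve has this shape, so deg p = 2.
(b) Checking where it meets the axes: it crosses the y-axis at the gridline y = 0; one x-axis crossing is at x = 0.
(c) Solving for integer coefficients yields p as stated.

x^2 + x*y + 2*y^2 - 3*x - y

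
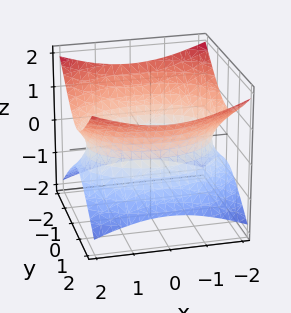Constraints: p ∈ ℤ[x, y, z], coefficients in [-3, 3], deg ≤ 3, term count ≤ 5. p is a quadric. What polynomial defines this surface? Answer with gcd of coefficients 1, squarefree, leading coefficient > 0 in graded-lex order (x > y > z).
First, the degree is 2 — an hourglass — one-sheet hyperboloid; a quadric.
Next, symmetries: the z ↦ −z reflection is a symmetry, so z appears only in even powers; it's symmetric under x → −x, forcing even powers of x; mirror symmetry y ↦ −y ⇒ only even powers of y.
Next, reading off the gridlines: it misses every integer gridline on the z-axis.
Finally, assembling these constraints gives the stated polynomial.

x^2 + 2*y^2 - 3*z^2 - 3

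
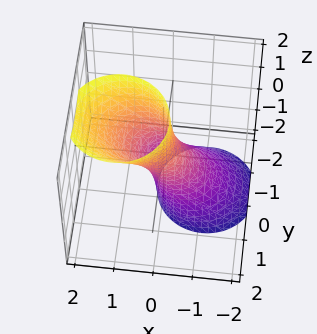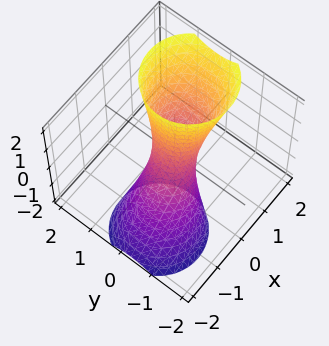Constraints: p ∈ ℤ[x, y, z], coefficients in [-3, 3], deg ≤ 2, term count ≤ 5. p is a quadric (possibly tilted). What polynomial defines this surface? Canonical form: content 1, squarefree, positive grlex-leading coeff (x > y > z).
The degree is 2 — the shape is more complex than any degree-1 surface.
From the visible intercepts: no z-intercept at any integer in the box.
Matching integer coefficients to the picture gives p.

3*x^2 - 3*x*z + 3*y^2 - y*z - 1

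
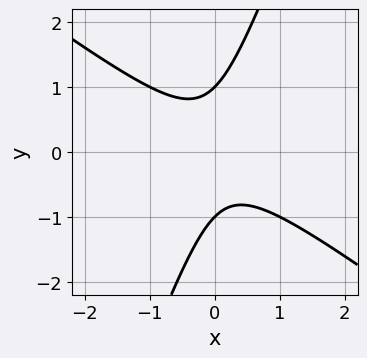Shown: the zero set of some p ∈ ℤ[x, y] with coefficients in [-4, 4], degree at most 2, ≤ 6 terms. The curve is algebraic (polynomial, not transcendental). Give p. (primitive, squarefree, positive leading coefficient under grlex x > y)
First, deg p = 2.
Then, against the integer gridlines: the curve avoids every integer x-axis point in the box; among the integer gridlines, it crosses the y-axis at y ∈ {-1, 1}.
Finally, matching integer coefficients to the picture gives p.

2*x^2 + 2*x*y - y^2 + 1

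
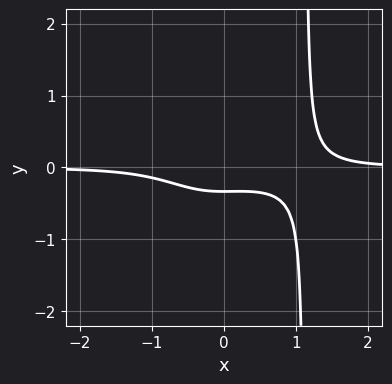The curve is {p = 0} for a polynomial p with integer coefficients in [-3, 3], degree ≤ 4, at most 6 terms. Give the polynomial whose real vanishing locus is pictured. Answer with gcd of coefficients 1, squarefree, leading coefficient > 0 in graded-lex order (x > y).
3*x^3*y - x^2*y - 3*y - 1

(a) Degree: no degree-3 curve has this shape, so deg p = 4.
(b) Against the integer gridlines: it misses every integer gridline on the x-axis.
(c) Together with the visible shape, these determine p as stated.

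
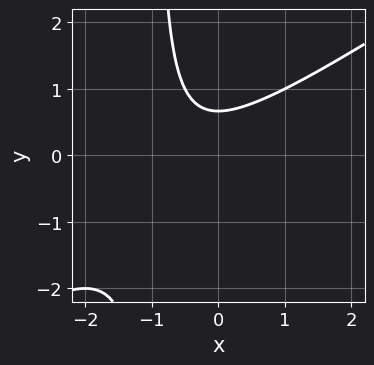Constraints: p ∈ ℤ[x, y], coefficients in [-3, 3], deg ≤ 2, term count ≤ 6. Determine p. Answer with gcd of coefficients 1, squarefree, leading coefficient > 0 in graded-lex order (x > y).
First, deg p = 2. A generic line meets the curve in up to 2 points.
Then, reading off the gridlines: the curve avoids every integer x-axis point in the box.
Finally, solving for integer coefficients yields p as stated.

2*x^2 - 3*x*y + 2*x - 3*y + 2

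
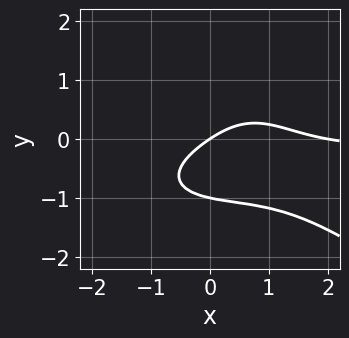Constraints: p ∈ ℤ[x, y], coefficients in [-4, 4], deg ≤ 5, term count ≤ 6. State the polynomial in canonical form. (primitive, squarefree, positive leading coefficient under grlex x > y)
x^3*y + 3*y^4 + x^2 - 2*x + 3*y

First, deg p = 4.
Then, observable constraints: among the integer gridlines, it crosses the y-axis at y ∈ {-1, 0}; among the integer gridlines, it crosses the x-axis at x ∈ {0, 2}.
Finally, these observations pin down the coefficients.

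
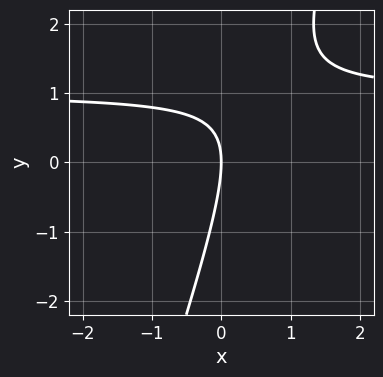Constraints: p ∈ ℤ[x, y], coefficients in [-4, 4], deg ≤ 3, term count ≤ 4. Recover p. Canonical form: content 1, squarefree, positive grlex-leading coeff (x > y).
3*x*y - y^2 - 3*x

The degree is 2 — a generic line meets the curve in up to 2 points.
Reading off the gridlines: it crosses the y-axis at the gridline y = 0; it meets the x-axis at x = 0 (among the integer gridlines).
Assembling these constraints gives the stated polynomial.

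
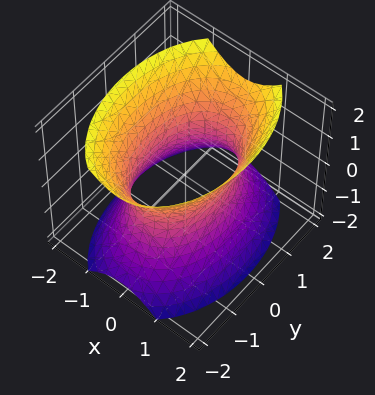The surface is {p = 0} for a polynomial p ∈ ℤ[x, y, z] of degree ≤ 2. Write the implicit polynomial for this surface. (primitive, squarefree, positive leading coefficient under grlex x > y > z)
First, degree: one connected sheet with a waist; a quadric, so deg p = 2.
Then, symmetries: mirror symmetry z ↦ −z ⇒ only even powers of z; the x ↦ −x reflection is a symmetry, so x appears only in even powers; it's symmetric under y → −y, forcing even powers of y.
Next, checking where it meets the axes: among the integer gridlines, it crosses the x-axis at x ∈ {-1, 1}; it misses every integer gridline on the z-axis.
Finally, fitting integer coefficients to these (and the overall shape) gives p.

2*x^2 + y^2 - z^2 - 2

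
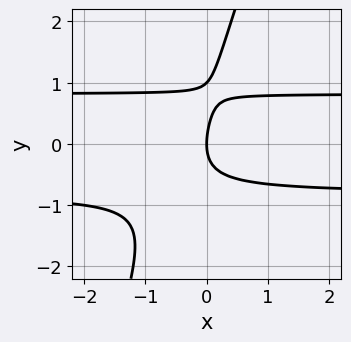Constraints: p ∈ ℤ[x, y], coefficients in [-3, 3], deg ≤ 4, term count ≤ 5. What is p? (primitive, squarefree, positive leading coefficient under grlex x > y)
1. Degree: a generic line meets the curve in up to 3 points, so deg p = 3.
2. Checking where it meets the axes: it meets the x-axis at x = 0 (among the integer gridlines); the y-axis gridline crossings are at y ∈ {0, 1}.
3. The integer polynomial consistent with all of this is the stated p.

3*x*y^2 - y^3 + y^2 - 2*x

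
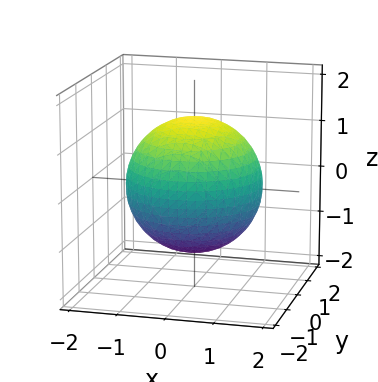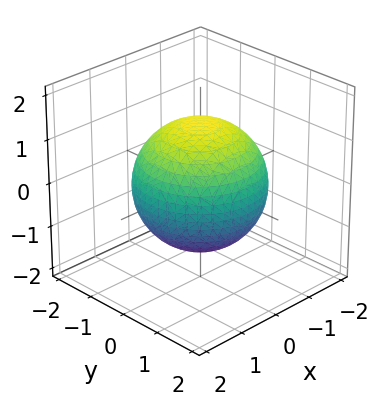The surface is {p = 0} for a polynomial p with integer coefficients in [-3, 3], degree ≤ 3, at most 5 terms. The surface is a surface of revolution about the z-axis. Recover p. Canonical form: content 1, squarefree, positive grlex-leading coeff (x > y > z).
x^2 + y^2 + z^2 - 2

(a) deg p = 2. A generic line meets the surface in up to 2 points.
(b) Symmetries: the z-axis is an axis of rotation, so x and y enter only as x² + y².
(c) Reading off the gridlines: a circular section at z = 0 has radius between 1 and 2.
(d) These observations pin down the coefficients.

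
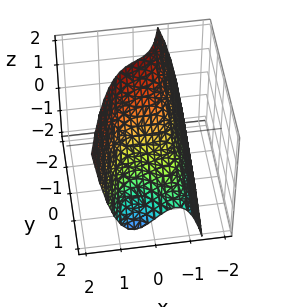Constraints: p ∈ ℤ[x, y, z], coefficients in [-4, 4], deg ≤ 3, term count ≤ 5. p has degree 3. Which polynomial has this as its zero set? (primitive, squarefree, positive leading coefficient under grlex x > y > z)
2*x^3 - x*y - 2*y - 2*z + 2

1. The degree is 3 — no degree-2 surface has this shape.
2. Reading off the gridlines: it crosses the z-axis at the gridline z = 1; it crosses the x-axis at the gridline x = -1; it meets the y-axis at y = 1 (among the integer gridlines).
3. Solving for integer coefficients yields p as stated.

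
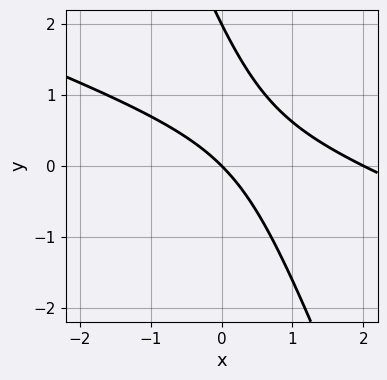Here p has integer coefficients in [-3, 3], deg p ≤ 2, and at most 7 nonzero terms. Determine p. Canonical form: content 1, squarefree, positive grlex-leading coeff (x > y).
deg p = 2. No degree-1 curve has this shape.
Checking where it meets the axes: among the integer gridlines, it crosses the x-axis at x ∈ {0, 2}; among the integer gridlines, it crosses the y-axis at y ∈ {0, 2}.
These observations pin down the coefficients.

x^2 + 3*x*y + y^2 - 2*x - 2*y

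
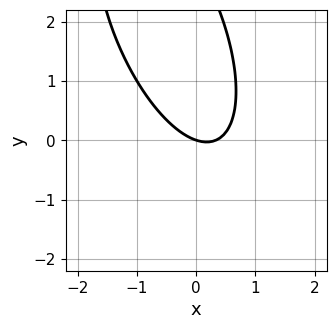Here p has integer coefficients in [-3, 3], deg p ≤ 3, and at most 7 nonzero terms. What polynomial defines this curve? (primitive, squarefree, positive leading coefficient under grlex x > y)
(a) Degree: the shape is more complex than any degree-1 curve, so deg p = 2.
(b) From the visible intercepts: it crosses the x-axis at the gridline x = 0; it meets the y-axis at y = 0 (among the integer gridlines).
(c) The integer polynomial consistent with all of this is the stated p.

3*x^2 + 2*x*y + y^2 - x - 3*y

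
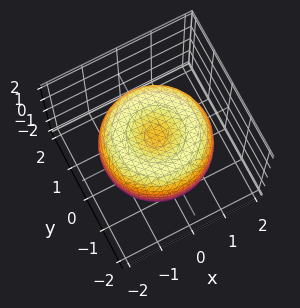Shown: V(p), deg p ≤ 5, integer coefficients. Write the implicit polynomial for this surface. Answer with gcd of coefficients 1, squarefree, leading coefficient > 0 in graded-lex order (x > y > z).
x^4 + 2*x^2*y^2 + y^4 - 2*x^2 - 2*y^2 + 2*z^2 - 1

1. The degree is 4 — a generic line meets the surface in up to 4 points.
2. Symmetries: every cross-section ⟂ z is a circle, so x, y appear only via x² + y².
3. Checking where it meets the axes: a circular section at z = 1 has radius exactly 1.
4. Together with the visible shape, these determine p as stated.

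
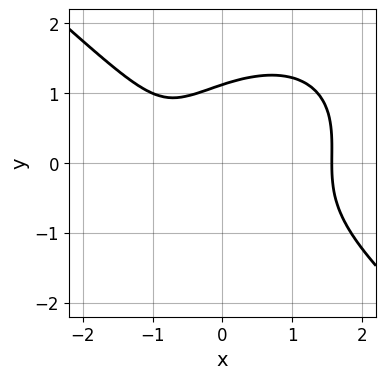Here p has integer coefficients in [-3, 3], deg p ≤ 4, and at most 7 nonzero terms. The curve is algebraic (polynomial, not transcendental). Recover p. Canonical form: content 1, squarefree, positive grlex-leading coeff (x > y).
1. deg p = 3.
2. Solving for integer coefficients yields p as stated.

2*x^3 + 3*y^3 - y^2 - 3*x - 3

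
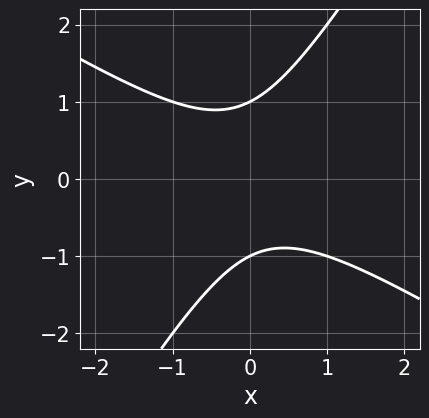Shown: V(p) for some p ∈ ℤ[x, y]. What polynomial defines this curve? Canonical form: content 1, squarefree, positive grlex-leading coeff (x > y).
(a) deg p = 2.
(b) Against the integer gridlines: the curve avoids every integer x-axis point in the box; among the integer gridlines, it crosses the y-axis at y ∈ {-1, 1}.
(c) Matching integer coefficients to the picture gives p.

x^2 + x*y - y^2 + 1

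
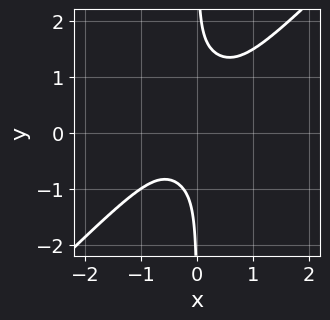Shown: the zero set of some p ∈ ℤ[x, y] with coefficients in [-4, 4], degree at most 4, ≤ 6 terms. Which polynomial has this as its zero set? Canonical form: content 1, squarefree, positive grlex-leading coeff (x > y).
3*x^4 - 3*x*y^3 + 2*x*y^2 + x*y + 1

First, the degree is 4 — no degree-3 curve has this shape.
Next, reading off the gridlines: no x-intercept at any integer in the box; the curve avoids every integer y-axis point in the box.
Finally, together with the visible shape, these determine p as stated.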